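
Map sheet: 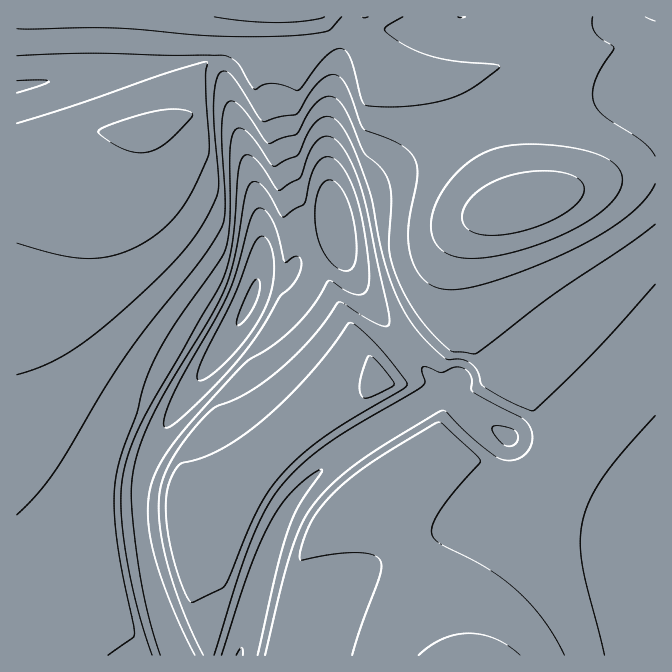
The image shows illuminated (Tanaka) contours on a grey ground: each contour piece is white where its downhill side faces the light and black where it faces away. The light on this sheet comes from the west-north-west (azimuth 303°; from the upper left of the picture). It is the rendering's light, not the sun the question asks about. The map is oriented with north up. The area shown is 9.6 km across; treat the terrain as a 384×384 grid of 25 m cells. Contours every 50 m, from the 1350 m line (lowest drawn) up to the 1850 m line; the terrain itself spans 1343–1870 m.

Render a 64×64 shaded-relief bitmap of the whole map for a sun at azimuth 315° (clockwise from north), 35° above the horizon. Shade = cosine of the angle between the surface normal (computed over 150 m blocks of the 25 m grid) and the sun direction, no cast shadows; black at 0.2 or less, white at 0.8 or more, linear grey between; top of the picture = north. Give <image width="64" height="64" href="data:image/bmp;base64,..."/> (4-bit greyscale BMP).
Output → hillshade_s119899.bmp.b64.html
<image width="64" height="64" href="data:image/bmp;base64,Qk12CAAAAAAAAHYAAAAoAAAAQAAAAEAAAAABAAQAAAAAAAAIAAATCwAAEwsAABAAAAAAAAAAAAAAABEREQAiIiIAMzMzAERERABVVVUAZmZmAHd3dwCIiIgAmZmZAKqqqgC7u7sAzMzMAN3d3QDu7u4A////AJmZmZmZmXZomqYlne2pmaqqqqu7u7uqqqqZmZmYiIiZmZmZmZmYZXmqpiSM7amZqqqqqqu7uqqqqpmZmZmZmZmZmZmZmZhmirqnI3vuuZmaqqqqqqqqqqqqmZmZmZmZmZmZmZmZl1aKuqgyat7JmZqqqqqqqqqqqqqZmZmZmZmZmZmZmZmGV5u7mFJZztqZmaqqqqqqqqqqqpmZmZmZmZmZmZmZmYZYq7qZYkjO6pmZmqqqqqqqqqqpmZmZmZmZmZmZmZmZdWiruplzN77rmZmZqqqqqqqqqqmZmZmZmZmZmZmZmZllabu5mYQlrfyZmZmaqqqqqqqqmZmZmZmZmZmZmZmZmGV6u7mZlSSM7amZmZmaqqqqqqmZmZmZmZmZmZmZmZmYVYrLqZmXI3vuuZmZmZmaqqqqmZmZmZmZmZmZmZmZmZdVi8upmZgyat/JmZmZmZmZmZmZmZmZmZmZmZmZmZmZl1abzKmZmVFIz+qZmZmZmZmZmZmZmZmZmZmZmZmZmZmWRpzMqZmZcje+/JmZmZmZmZmZmZmZmZmZmZmZmZmZmZZGrNypmZmEFZ3+qZmZmZmZmZmZmZmZmZmZmZmZmZmZlkas3KmZmZYTe+/amZmZmZmZmZmZmZmZmZmZmZmZmZmFNq3sqqqZmDFIz/2pmZmZmZmZmZmZmZmZmZmZmZmZmZU2reyqqqqZYSac/9qZmZmZmZmZmZmZmZmZmZmZmZmZlTWd/aqqqqqVE2rf/qmZmZmZmZmZmZmZmZmZmZmZmZmWJIz/uqqqqqhBNpzv7JmZmZmZmaqpmZmZmZmZmZmZmZcye+/aqqqqqoMTac7/2pmZmZmavduZmZmZmZmZmZiImEFZ3/uqqqqqqDEli9/+ypmZmZms7amZmZmZmZmZiIiIYSe+/ru7u6qqhBJHnO/+uZmZmZvNuZmZmZmZmZiIiIhzFJ3/27u7u6qpUhNYrO/9qZmZmaupmZmZmZmZmIiIiIUSau/8u7u7uqqXMSRpve/JmZiHiamZmZmZmZmYiIiIhzA3z/67u7u7uqqFISV5zdqZiHd4mZmZmZmZmZiIiIiIYQSd/9u8zLu7qqlzETWKypiHd4iZmZmZmZmZmIiIiHd0AVrv/bzMzLu6qphjJFeauoeIiZmZmZmZmZmZiIiHd3cgJ77/zMzMy7uqqphmd2isqYiIiImZmZmZmZmIiId3d2EDjP/szMzMu7qqmIiYZXmpiIiIiImZmZmZmYiIh3d3dABJ3/3MzMzMu6qYmZl0R5mIiIiIiImZmZmZmIiHd3dmMBWu/8zMzMzLqZmZmYdniIiIiIiIiJmZmZmYiId3dmZRAnv/7MzMzMupmZmZmYiIiIiIiIiIiZmZmZiIiHd2ZmQAON/8zM3cy6mqqpmZmIiIiIiIiIiImZmZmYiId3ZmZSAFrv3Mzd3LqqqqmZmIiIiIiIiIiIiJmZmZmIh3dmZVQAJ8/szM3curu6qpmYiIiIiIiIiIiIiZmZmYiId3ZlVSAFrvy8zcu7u7uqmYiIiIiIiIiIiIiJmZmZmIh3dmVVQAOM7LvMy7zMu6mZiIiIiIiIiIiIiImZmZmYiId2ZlVBAWvcq8y7vMy7qZmIh3d3d3iIiIiIiZmZmZmIiHdmVVIAWdyqu6rMzLuqmYh3d3d3d3d4iIiJmZmZmZiId3ZlUgBIzKqqq83cy6qZiHd2ZmZmd3d4iImZmZmZmIiHdmVTAEi7mZmbzdzLuqmId3ZmZmZmZ3d4iZmZmZmZiId3ZlMAR6qZiJvN3cy7qpmHd2ZmVWZmZ3d5mZmZmZmYiHdmUwBHqoh3m83dzLu6qZiHdmZlVWZmZ3mZmZmZmZiIh3ZjAUeph2aKzd3MzLu6qZiHdmZmVmZmeZmZmZmZmYiHdmMSWJl2ZorMzMzMzLu6qZiHd2ZmZmZpmZmZmZmZiIh3YxJYmHZWirzMvMzMzLu6qpmId3ZmZnmZmZmZmZmYiHdjE2iYZUaKvMu7vMzMzLu7qpmYh3d3eZmZmZmZmZiId1MkeZhlRYq7uqu7u8zMzLu7qqmYiId5mZmZmZmZmIh3UiV5l2RFibuqqqu7u7vMy7u7qqmZiImZmZmZmZmZiIdCNomHZDWJu6maqqq7u7u7u7u6qqmZmZmZmZmZmZmIh0JGiYdkNYm6mZmaqqqru7u7u7uqqpmaqqqpmZmZmYiGQleZhmQ1ibqYmZmZqqqqqqqqqqqqqZu7u7qqqpmZiIYzWJl2YzWJupiImZmZmqqqqqqqqqqpm7u7u7u7uqqZhTRomHZjNYq6iIiJmZmZmZmaqqqqqpmbu7u7u7u7u6qWNHmZd2M1erqIiIiJmZmZmZmZmZmZmZu7u7u7u7u7uqZFeZmIdDV5u4iIiIiZmZmZmZmZmZmZm7u7u7u7u7u7p0aJqZmFNXm7mIiIiImZmZmZmZmZmZmYmZqru7u7u7uoVpqpmZdEebupmZmZmZmZmZmZmZmZmZd3iIiZmqq7u6lWiqmZmFRpu6qqqqqpmZmZmIiIiJmZl3d3d3eIiJmZmXaJmZmZdWmrqqqqqqqqqqmZmYiIiJmXd3d3d3d3d3d3d3iIiZmXaKqqqqqqqqqqqqqZmZmZmZd3d3d3d3d3d3d2ZmZnd4domZmqqqqqqqqqqpmZmZmqmIiId3d3d3d3d3dmZmVVZmeIiImaqqqqqqqZmZmZmqqpmYiIh3eIiId3d3ZmZlVUVodmeImaqqqqqpmZmZmZqq"/>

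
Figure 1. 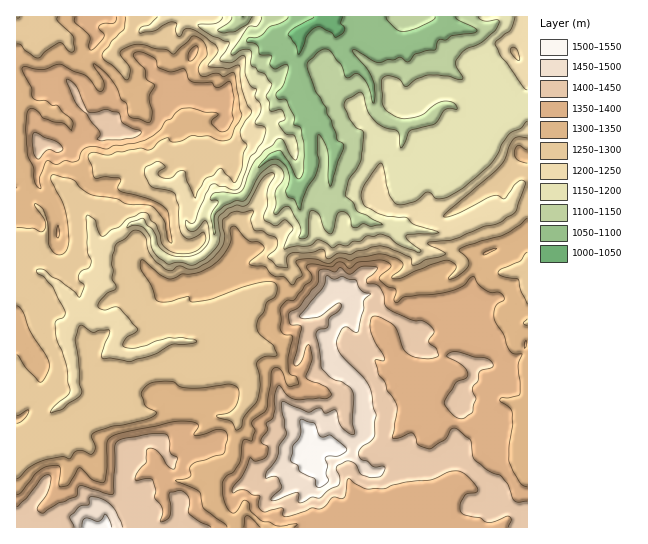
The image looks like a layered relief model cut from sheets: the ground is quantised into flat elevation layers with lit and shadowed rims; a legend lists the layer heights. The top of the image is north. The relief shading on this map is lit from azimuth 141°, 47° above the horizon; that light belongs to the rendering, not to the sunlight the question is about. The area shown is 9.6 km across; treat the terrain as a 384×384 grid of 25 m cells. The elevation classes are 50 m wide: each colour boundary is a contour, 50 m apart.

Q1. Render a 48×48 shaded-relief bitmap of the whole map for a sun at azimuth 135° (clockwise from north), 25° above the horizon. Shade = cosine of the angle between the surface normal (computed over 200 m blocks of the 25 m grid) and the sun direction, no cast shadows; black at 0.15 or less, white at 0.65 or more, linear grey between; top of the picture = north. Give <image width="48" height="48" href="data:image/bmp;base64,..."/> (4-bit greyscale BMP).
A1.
<image width="48" height="48" href="data:image/bmp;base64,Qk32BAAAAAAAAHYAAAAoAAAAMAAAADAAAAABAAQAAAAAAIAEAAATCwAAEwsAABAAAAAAAAAAAAAAABEREQAiIiIAMzMzAERERABVVVUAZmZmAHd3dwCIiIgAmZmZAKqqqgC7u7sAzMzMAN3d3QDu7u4A////AIh3ZDaKmahndnmmrKzbqqmHeImYeamadnl1VEZ5iJl4mHine7rdy7qXd3iYd4mahiemMzRYiJh4qneqd7qt7cu6l3eId2ialgKbU0RHh5hmiXR6mHma39u7y6mZh3Z6qBBLhFQ2mIqZmXMleYeZrdurzLu7qHd4mUEFhWY1mpmsy6YTRHeJrMqImqqauph4mXUyVWY1iamazMtDQzWJrNyXZ4h3iqiKmYd2VmUkeJmYibx0VTNZiau7hnd2aJmKqZiId3UgJFaJdWqTRVRHiHesuHiGZ4iKusqHd3ZSERJHh1eEM1VWiIabyoiIeZh5uay3d3d2ZVVWeZmEIjVVZ4aKupiIicp4qnm6hneId4h3iJq3MSRDRWV6mZmHeLuYqoiqp3eIh3d3d3ipUUVWVnaKmIiHZ5qqqoirqHd4d3d3dmaIY1dniZiJmYiId4qqu3mrqHd3ZmZ4h3eIZEh1eZmZmZiIh4qqvHmrqHh2ZVZniIiIZTSFSJiZmZmZiHiZrIiamHmXiHZmeHeId1JXWJmZmIqYh3Zoiaiah3ioeamIeIh4iIVGWKqph4mph4iIdqmapmeIZ4qqmYiId3h3V6u6l3iZiImqlpmquGiIeIiamZmIdkR6l3vbl2eIiHipqomaq3eZiJmZmZmIdTIUunjMp1eImYiqmYiZmqVoh3mqmaqph0IASpibqGVmZ5iJmZiJmbdHd3d5mJu7qGQgBYiYiHdlQ2h3ipmJmrlGiIYzNWmqqXVBAEOLyVR5g0iYiomZqrpVeIZEIAaZmGQiEAAGq4IUh1i7vHiau7pUeZmqxQB6vIMRIAAANXZDRlabzIh5u7tySpiav0BHi9ghNSIRNVVVRENGm6l3q6vJJZaJSYFYZoyFVWUzVmd3UzMyNqmHq6me13erllBZl1mXdnd3iXeJqWVEIqmImqmJ3Ziry2AEu2Z2hliJqpd2erl2Q7mYmqqYipiavrUgXbZlh2Z5mHZ1NJypdKmZmZmqh3eJnuzWG+pkh2VXmXZ3Uia6l4mqqZd4mYiIjNv/Ju21d1RGmYd4dSFZqnm8uql3ipiZibrPoIvIZ1VFmYiIh1MUm1i9zMzLqrqZmJm/+Vm6d1VViYiIiHYxWDWbq83v7dyqqpms/6m6eGVWiXiIiHdREyRoh3rN7u27u7zKvciqeHdmaHeIiIdjAUVniHZ5mK3Jmpz9msqJZ3iHaIZ3iImGMlaIiHZohmnLmZnv2ZuYd3iYiKqXeIiZdWeIeIZol2i7qqvcy4iXdneXeJq6iHiJmGeYeJdoh0aZiHrcvLiHd3eXV3eamIiIiGeZd5iIh2VoZEW7m9x2eHZ3R3Z3iHiIiFVXdnh4d3dXpjKMh5yFaYZmRmVmZ3iIh4VDVniId3dlvZQrqHh0aJh2VmVmZniHh3dmZnumRWdjfdxmqIh0V3iHZmZmVFZ2eHh3d2rbY0ZyN4nKuoh1ZmaIiIdmZUM0aGd4iInNuWV2SKh63cuXZ2Z4ibuXd3YyV1Z3eKq9y7VXSd6Gve3Jd3d4iL3Jh4mDRg=="/>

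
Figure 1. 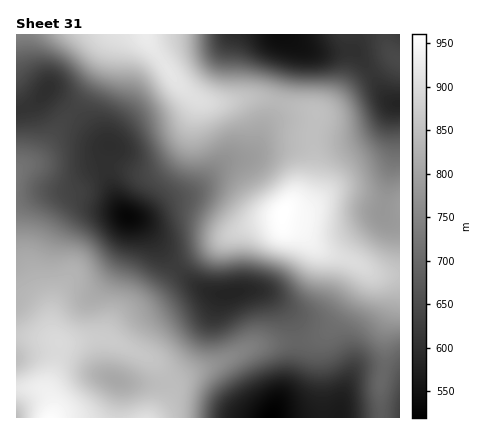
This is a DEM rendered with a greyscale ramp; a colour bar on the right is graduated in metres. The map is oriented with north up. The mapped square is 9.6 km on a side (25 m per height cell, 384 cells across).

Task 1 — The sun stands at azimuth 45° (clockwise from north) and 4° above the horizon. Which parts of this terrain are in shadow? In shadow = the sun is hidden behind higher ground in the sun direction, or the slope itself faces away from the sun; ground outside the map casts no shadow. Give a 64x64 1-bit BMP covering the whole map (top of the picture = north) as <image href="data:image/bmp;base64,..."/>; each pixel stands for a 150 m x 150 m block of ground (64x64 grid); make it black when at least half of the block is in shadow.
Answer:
<image width="64" height="64" href="data:image/bmp;base64,Qk0+AgAAAAAAAD4AAAAoAAAAQAAAAEAAAAABAAEAAAAAAAACAAATCwAAEwsAAAIAAAAAAAAA////AAAAAADgAAAAA/4P8OAAAAAH///w4AAAAAf///DgAAAAB///8AAAAAAH///wAAAAAAf///AAAPAAB///8AAB+AAD///wAAH4AAH///AAAfAAAD//+AAAgAAAD//4gAAAAAAP//gAAAAAAB//+AAAAAf8P//8AAAAD/////8AAAAf/////wAAAB//////AAAAP/////8AAAA//////gAAAH/////8AAAA//////gAAAD/////8AAAAP/////gAAAB/////8AAAAH/////gAAAAf////wAAAAB////4AAAAAH///+AAAAAAf///wAAAAAD///4AAAAAP//w+AAAAAD//+BwAAAAAf//4DAAAAAD///AAAAAAAf//wAAAAAAD///gAAAAAAf///gAAAAAD////AAAAAAf///8AAAAAB////wAAAAAH////AAAAAAf///4AAAAAB////AAAAAAP///4AAAAAA////AAAAAAP///4AAAAAP////gAAAAA////+AAAAAD////4AAAAAP////gAAAAA////+AAAAAD////4AAAAAP////AAAAAA////8AAAAAD////gAAAAAP///8AAAAAB////gAAAAAP///+AAAAAAP///wAAAAAA///+AAAAAAD///wAAAAAAP/+OAAAADgAf/gAAAAAOAA/8AAAAAA4AA=="/>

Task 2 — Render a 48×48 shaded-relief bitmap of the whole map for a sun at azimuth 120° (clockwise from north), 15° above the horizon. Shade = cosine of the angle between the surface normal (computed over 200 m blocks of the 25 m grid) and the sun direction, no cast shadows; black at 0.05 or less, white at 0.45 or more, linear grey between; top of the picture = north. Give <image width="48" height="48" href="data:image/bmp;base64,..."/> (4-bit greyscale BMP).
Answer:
<image width="48" height="48" href="data:image/bmp;base64,Qk32BAAAAAAAAHYAAAAoAAAAMAAAADAAAAABAAQAAAAAAIAEAAATCwAAEwsAABAAAAAAAAAAAAAAABEREQAiIiIAMzMzAERERABVVVUAZmZmAHd3dwCIiIgAmZmZAKqqqgC7u7sAzMzMAN3d3QDu7u4A////AENFeJmZiHZVaJq9//7KqqmGZniIhkNHvGVWeJmZmHZVZ4mt///buqmHZniIhkNIvHdneImZiHZVZ4is///ty7qXZ3iZhkNIvHd3iJmZiHZmZ3ib7//+3Muod4mal0NIvFZniaqpmId2d4iazv//7ty6iImrqFNHrERWeau6qYh3iIiZrN7v/u3LmJq7uWNHq0RWeKu7qZiIiZmZmavN7u3bqZqryoVXmlVmeJq6qZiIiZmYh3eKvMzLqZmru5ZnmnZ3eJqqmZiIiJmZdlVXiqu6mYmaupd4q3d3eImZiIiIiJmphkM0Z4mZiIiJqpd4q2Z3eIiIiIiIiJqql1MiRXiIh3eImYd4mmZneIh3eImYiZq7qGQyNGd3d3d4iId4mlVWeIh2Z4mZmqu7qXVDNFVmZmd3iIh4iWZWeJh2ZniZqqu7qYdUREVVZnd3eIiImXZmeJmHdniJmqq6qYd2VVVEVniId4mZmXdmeJmYh3d4maqqqZiHdmVUVniYh4maqnd3eImZiHd4iZmqqaqpmIdkRompiIiaqnd3d4mamHd4iImZmrzLuph2VoqqmIiaqXd3d3iaqYd4iHiIib3ty6qXd4qqmImZmXd3dniauod3h3dmZ5zu27qpiImqmIiYiHd3dmeauodnd2ZUNHrdy6qqmZmqmIiId3d3dmeKqodmZmVCEUeruYiZmZmqmIiId2d3d3eJqodlVVVCACV5mHeJmZqqqZmId2Z3iIiJqpdlVVVCAANWdmZ4mZq7uqmYd3d3iIiaqph2VURDEAE0VVZ4mZq7u7qYd3d4iJmqu6mHZVVUIAEjNEVomZm8zLqYd5iIiJmry6mHdmZVMREiIjRXiYms3cuod6qZmYmbu6mIh3dmUyIiIiI1eIibzcupd6qqqZiaupiIiHd3ZTMzMyEjV4iJvMupdqu7qpmZmYd3d3eIh1RFVDISRnd4m7updqqru6mZmHdmZneJmHZWZUMiRWd4mquph4mqu6qYiHZmVWeJqod2dlRERmd4iaqqh3iJqqqZiHZlRFZ5q6mHd2VVVneImaqph3eImqqZiHdlQ0V5q7qYiHZmZ3iZmqqph2d4iZqpmIdlMzV5q7upiIdmd3iaqruodmZ3iJmpmIdkMzRoq7upmYdmd4iau8yoZWZmeJmZmYdlMzRoq7u6mYd3d3iavN25ZWZmZ4mZmIdlQzRomru7qph3d3iavN3Kdod2ZniJmIh2Q0Vniau7qpmHd3iJvN3Kh5mHZmeIiIiGVEV4iJmZqZmHZmZ4rN3KmaqYZmZ4iZmHVFaIiId3eId2VERXm8y6mbupdlVoiZqXVFeJmHZVVWZVQyI0ebupmbu6hlVniaqXVWiaqXVEREREMhEjV5mYiLu7l1VXiaqYZniruoVEREVUQzIjRoiHeKu6l2VniaqYd4ms3JZVVmZmZVREVnd3d6qpl2ZniZmYiJq97rhmeId3d2ZVZ3dmd6qYd3Z3iIiIiaq+/9qHiZiHd3ZmeIdmd5mHd3d3eIh4mqq+/+uIiZmHd3ZmeIdneA=="/>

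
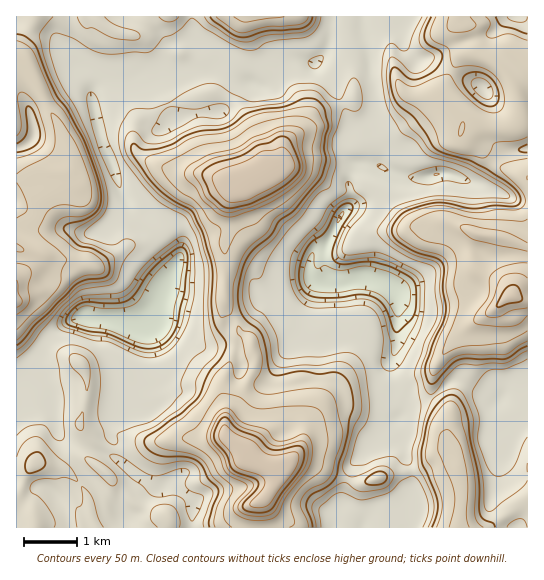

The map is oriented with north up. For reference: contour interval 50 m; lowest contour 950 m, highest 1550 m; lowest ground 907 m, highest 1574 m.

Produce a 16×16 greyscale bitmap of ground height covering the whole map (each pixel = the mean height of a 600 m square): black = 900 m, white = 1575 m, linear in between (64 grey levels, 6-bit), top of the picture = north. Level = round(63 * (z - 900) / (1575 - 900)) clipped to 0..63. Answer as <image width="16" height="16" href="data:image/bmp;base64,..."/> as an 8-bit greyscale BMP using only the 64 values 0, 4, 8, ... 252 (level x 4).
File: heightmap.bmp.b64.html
<image width="16" height="16" href="data:image/bmp;base64,Qk02BQAAAAAAADYEAAAoAAAAEAAAABAAAAABAAgAAAAAAAABAAATCwAAEwsAAAABAAAAAAAAAAAAAAEBAQACAgIAAwMDAAQEBAAFBQUABgYGAAcHBwAICAgACQkJAAoKCgALCwsADAwMAA0NDQAODg4ADw8PABAQEAAREREAEhISABMTEwAUFBQAFRUVABYWFgAXFxcAGBgYABkZGQAaGhoAGxsbABwcHAAdHR0AHh4eAB8fHwAgICAAISEhACIiIgAjIyMAJCQkACUlJQAmJiYAJycnACgoKAApKSkAKioqACsrKwAsLCwALS0tAC4uLgAvLy8AMDAwADExMQAyMjIAMzMzADQ0NAA1NTUANjY2ADc3NwA4ODgAOTk5ADo6OgA7OzsAPDw8AD09PQA+Pj4APz8/AEBAQABBQUEAQkJCAENDQwBEREQARUVFAEZGRgBHR0cASEhIAElJSQBKSkoAS0tLAExMTABNTU0ATk5OAE9PTwBQUFAAUVFRAFJSUgBTU1MAVFRUAFVVVQBWVlYAV1dXAFhYWABZWVkAWlpaAFtbWwBcXFwAXV1dAF5eXgBfX18AYGBgAGFhYQBiYmIAY2NjAGRkZABlZWUAZmZmAGdnZwBoaGgAaWlpAGpqagBra2sAbGxsAG1tbQBubm4Ab29vAHBwcABxcXEAcnJyAHNzcwB0dHQAdXV1AHZ2dgB3d3cAeHh4AHl5eQB6enoAe3t7AHx8fAB9fX0Afn5+AH9/fwCAgIAAgYGBAIKCggCDg4MAhISEAIWFhQCGhoYAh4eHAIiIiACJiYkAioqKAIuLiwCMjIwAjY2NAI6OjgCPj48AkJCQAJGRkQCSkpIAk5OTAJSUlACVlZUAlpaWAJeXlwCYmJgAmZmZAJqamgCbm5sAnJycAJ2dnQCenp4An5+fAKCgoAChoaEAoqKiAKOjowCkpKQApaWlAKampgCnp6cAqKioAKmpqQCqqqoAq6urAKysrACtra0Arq6uAK+vrwCwsLAAsbGxALKysgCzs7MAtLS0ALW1tQC2trYAt7e3ALi4uAC5ubkAurq6ALu7uwC8vLwAvb29AL6+vgC/v78AwMDAAMHBwQDCwsIAw8PDAMTExADFxcUAxsbGAMfHxwDIyMgAycnJAMrKygDLy8sAzMzMAM3NzQDOzs4Az8/PANDQ0ADR0dEA0tLSANPT0wDU1NQA1dXVANbW1gDX19cA2NjYANnZ2QDa2toA29vbANzc3ADd3d0A3t7eAN/f3wDg4OAA4eHhAOLi4gDj4+MA5OTkAOXl5QDm5uYA5+fnAOjo6ADp6ekA6urqAOvr6wDs7OwA7e3tAO7u7gDv7+8A8PDwAPHx8QDy8vIA8/PzAPT09AD19fUA9vb2APf39wD4+PgA+fn5APr6+gD7+/sA/Pz8AP39/QD+/v4A////AHhscGRwZKDUsGhYWFicjHR4cHBkXGSo6OCYcHRkpIBkeGhoZIyc4OzYsGxYcKhsXFhgZFhomMiwrKh8VGCcZFRYYGRUWGygmJCQeFRkeFxUYGBYQDxcgJBgYFxIWJyUiJhEEAgITIx0WFRUODiQvMC4kGA8CDyUYEgYGAwwjLTYtKSIXDhAoHhMGDhAcJy0vKiQaFhYcLCocDw8aKCssKyorIxUfLTw7LxsSFRYYFyAnKxwaJi42PDskFRQVGyIlIicVGRgdISswJRYWHikpKCcdFBYWGBgYHBwXGiYoICcmFhYWFhYVFhUUFhkbJCYpHxkbGxkXHiIfFxUWGignIw="/>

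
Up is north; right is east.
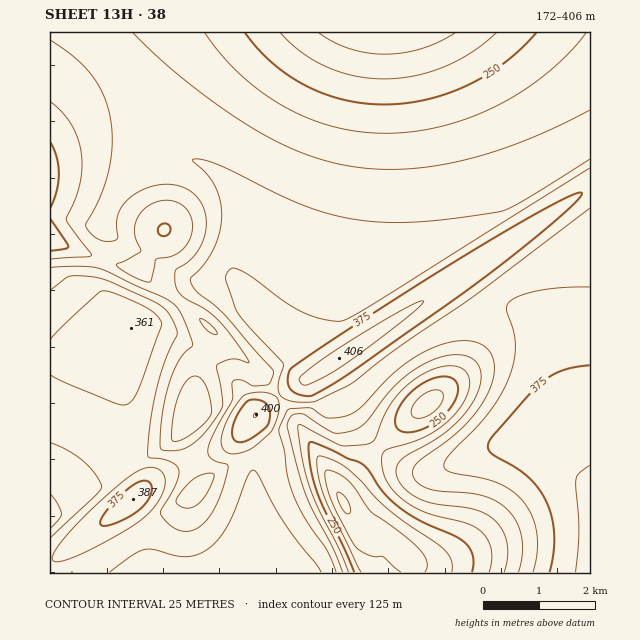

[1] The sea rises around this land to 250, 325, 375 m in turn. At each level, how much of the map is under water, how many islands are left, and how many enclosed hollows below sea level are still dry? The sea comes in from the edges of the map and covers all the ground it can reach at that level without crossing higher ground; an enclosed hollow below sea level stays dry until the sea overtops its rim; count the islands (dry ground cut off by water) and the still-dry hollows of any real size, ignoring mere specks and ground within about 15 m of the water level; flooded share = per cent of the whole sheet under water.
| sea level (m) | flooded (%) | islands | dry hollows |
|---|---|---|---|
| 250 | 9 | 0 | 1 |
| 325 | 54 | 0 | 0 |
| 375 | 92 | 2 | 0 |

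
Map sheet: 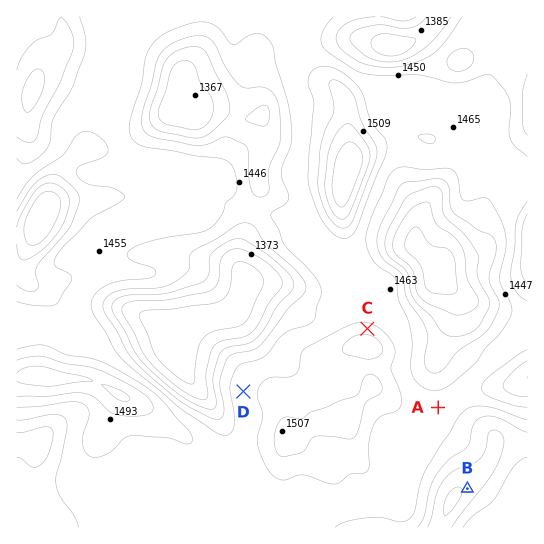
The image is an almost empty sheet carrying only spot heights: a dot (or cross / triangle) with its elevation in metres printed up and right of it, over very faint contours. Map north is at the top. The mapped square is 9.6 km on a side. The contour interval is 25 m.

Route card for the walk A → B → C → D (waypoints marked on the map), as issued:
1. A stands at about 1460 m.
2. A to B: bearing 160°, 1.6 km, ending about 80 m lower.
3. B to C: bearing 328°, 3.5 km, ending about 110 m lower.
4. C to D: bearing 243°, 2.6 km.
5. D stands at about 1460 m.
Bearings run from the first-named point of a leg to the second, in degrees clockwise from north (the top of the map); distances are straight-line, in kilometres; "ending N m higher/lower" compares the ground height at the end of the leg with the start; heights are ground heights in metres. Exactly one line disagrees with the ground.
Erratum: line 3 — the sense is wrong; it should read higher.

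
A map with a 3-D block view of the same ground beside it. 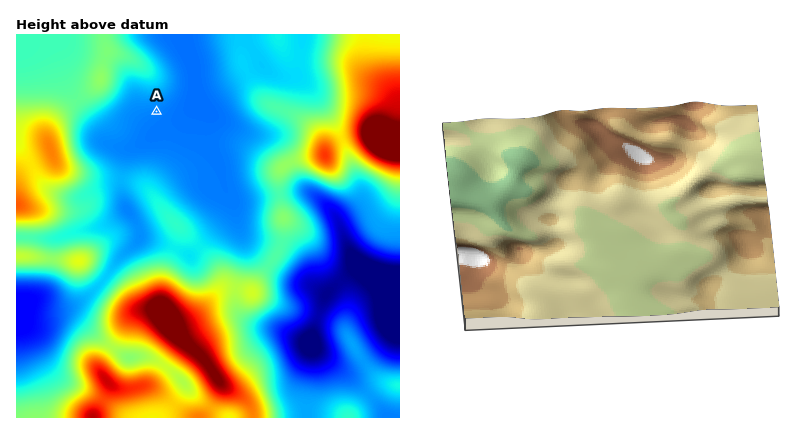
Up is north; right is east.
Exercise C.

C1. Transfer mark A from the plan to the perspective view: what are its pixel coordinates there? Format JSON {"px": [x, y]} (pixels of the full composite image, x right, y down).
{"px": [660, 274]}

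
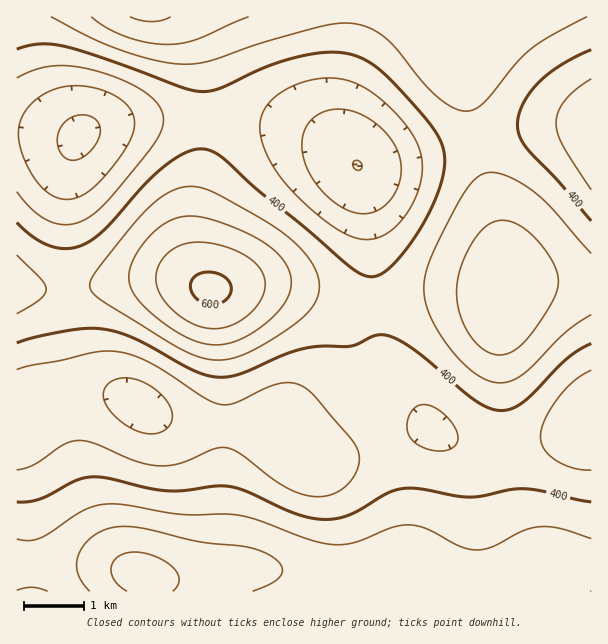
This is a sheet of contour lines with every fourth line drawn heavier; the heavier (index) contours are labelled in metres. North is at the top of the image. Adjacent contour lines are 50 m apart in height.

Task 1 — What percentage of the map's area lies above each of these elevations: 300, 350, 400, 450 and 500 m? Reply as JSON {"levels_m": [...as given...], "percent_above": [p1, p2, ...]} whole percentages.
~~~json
{"levels_m": [300, 350, 400, 450, 500], "percent_above": [94, 78, 55, 33, 12]}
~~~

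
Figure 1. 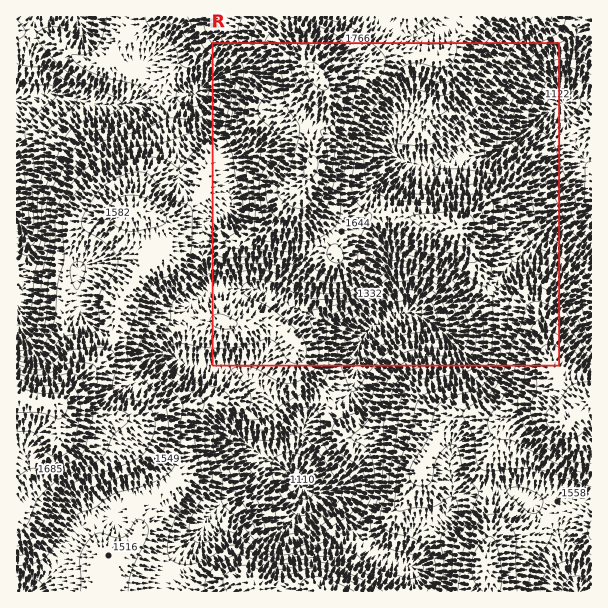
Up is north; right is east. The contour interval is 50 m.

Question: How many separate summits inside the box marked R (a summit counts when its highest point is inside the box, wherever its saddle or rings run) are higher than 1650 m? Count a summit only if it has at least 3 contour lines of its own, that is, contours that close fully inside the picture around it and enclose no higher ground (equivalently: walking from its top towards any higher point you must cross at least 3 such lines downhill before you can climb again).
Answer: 1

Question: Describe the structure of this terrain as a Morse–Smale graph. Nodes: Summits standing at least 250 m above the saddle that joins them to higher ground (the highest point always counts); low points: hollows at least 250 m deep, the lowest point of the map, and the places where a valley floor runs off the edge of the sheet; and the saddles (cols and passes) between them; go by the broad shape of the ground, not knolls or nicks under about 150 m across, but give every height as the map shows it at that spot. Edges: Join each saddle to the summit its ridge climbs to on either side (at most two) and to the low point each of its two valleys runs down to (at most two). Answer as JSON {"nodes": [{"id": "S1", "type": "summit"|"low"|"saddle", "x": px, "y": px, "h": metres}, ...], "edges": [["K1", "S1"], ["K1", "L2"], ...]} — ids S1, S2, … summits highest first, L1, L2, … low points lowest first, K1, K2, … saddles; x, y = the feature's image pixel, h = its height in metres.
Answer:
{"nodes": [
{"id": "S1", "type": "summit", "x": 318, "y": 75, "h": 1914},
{"id": "S2", "type": "summit", "x": 591, "y": 402, "h": 1836},
{"id": "S3", "type": "summit", "x": 17, "y": 398, "h": 1823},
{"id": "L1", "type": "low", "x": 17, "y": 212, "h": 1069},
{"id": "L2", "type": "low", "x": 297, "y": 483, "h": 1074},
{"id": "L3", "type": "low", "x": 563, "y": 104, "h": 1075},
{"id": "K1", "type": "saddle", "x": 489, "y": 491, "h": 1556},
{"id": "K2", "type": "saddle", "x": 201, "y": 240, "h": 1538},
{"id": "K3", "type": "saddle", "x": 491, "y": 288, "h": 1497}],
"edges": [["K1", "S2"], ["K1", "L3"], ["K1", "L2"], ["K2", "S1"], ["K2", "S3"], ["K2", "L2"], ["K2", "L1"], ["K3", "S1"], ["K3", "S2"], ["K3", "L3"], ["K3", "L2"]]}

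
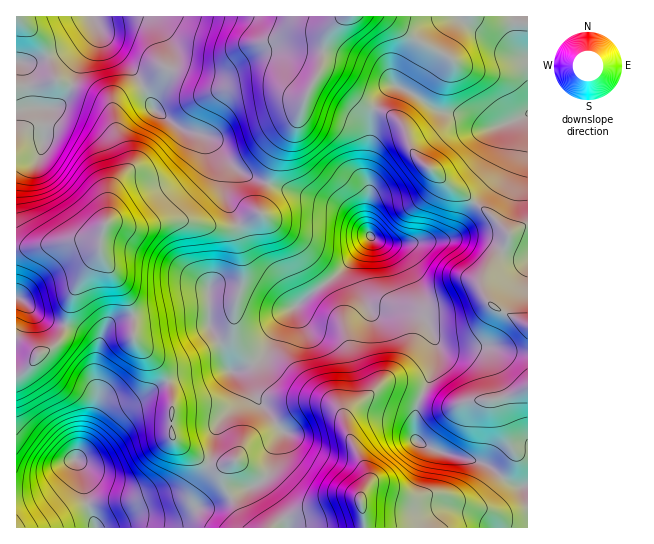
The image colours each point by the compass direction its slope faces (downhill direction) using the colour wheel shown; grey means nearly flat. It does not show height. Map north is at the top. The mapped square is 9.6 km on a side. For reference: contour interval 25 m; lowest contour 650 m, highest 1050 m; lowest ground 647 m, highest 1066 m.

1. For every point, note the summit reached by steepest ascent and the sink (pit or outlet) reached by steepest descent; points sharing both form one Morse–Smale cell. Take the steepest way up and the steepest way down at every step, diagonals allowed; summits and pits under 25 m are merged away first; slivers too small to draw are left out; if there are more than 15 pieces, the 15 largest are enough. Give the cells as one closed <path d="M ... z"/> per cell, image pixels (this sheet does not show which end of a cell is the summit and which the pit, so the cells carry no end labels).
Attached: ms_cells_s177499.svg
<path d="M271 184l-2 0-4 5-5 24-25 14-16 1-40-8-41 8-21-5-10 0-3 3-4 15 1 13 28 47 6 21-2 15 24 26 11 18 4 13-1 31 2 13 33 25 19 1 7-2-9 12 1 11 6 11 28-12 7-6 6-9 5-27 7-11-27-33-8-20-7-6-8-1 22-8 9-9 21-40 49-37 37-40-11-14-18-15z"/><path d="M371 237l-37 40-49 37-21 40-9 9-22 8 8 1 7 6 8 20 27 33-7 11-5 27-6 9-7 6-27 13 10 21 10 10 276 0 1-42-14-1-12-8-9 12-16 14-15 0-17-8-38 2-32-9-12 5 5-10 0-8-21-45-2-12 3-7 29-23 8-4 16 3 20 9 12-26 4-17-1-11-9-20-8-7-32-14-11-10-5-14z"/><path d="M101 251l-18 24-11 20-7 32-6 15-17 10-16 19-10 6 1 151 93 0 28-11 35 2 22-11 19-3 17-8-7-12-1-11 9-12-7 2-19-1-33-25-2-13 1-31-4-13-11-18-22-24 0-17-6-21-12-23-12-16z"/><path d="M94 20l-3 11-21 17-33 13-21 1 0 185 22 0 36-7 25 0 5-14 3-3 10 0 21 5 41-8 40 8 11 0 9-3 19-10 10-32-30-12-31-34-28-9-24-17-19-37-25-27z"/><path d="M343 16l-251 1 19 30 25 27 19 37 24 17 28 9 35 36 25 10 9-26 21-36 10-27 13-24 7-35z"/><path d="M459 16l-114 0-16 14-2 5-6 31-4 8 9 1 12 6 19 18 16 9 8-13 9-8 5-2 15 7 31 20 26 4 20 12 11-1 29-12 1-56-13-4-24-18-26-14z"/><path d="M373 237l-2 40 5 14 11 10 32 14 8 7 9 20 5 5 49 0 17 5 21 1-1-97-8 1-9-2-19-12-12-4-25 0-13 2-50 3-12-3z"/><path d="M321 73l-5 4-7 12-10 29-23 39-8 26 69 22 17 12 13 15 0-26 2-17-4-12 0-10 4-16 2-33 2-9-16-10-19-18z"/><path d="M389 384l-8 1-26 19-7 7-3 7 3 16 20 41 0 8-4 8 11-3 32 9 38-2 17 8 15 0 5-3 19-23-19-14-39-10-26-12-2-4 0-20 6-20-10-6z"/><path d="M375 108l-2 1-2 9 0 21-6 28 0 10 4 12-2 17 0 21 2 8 10 6 12 3 46-3 14-4 12-14 12-21-26-17-24-20-14-16-4-16-6-10-8-7z"/><path d="M395 85l-5 2-10 10-5 10 18 9 8 7 6 10 4 16 14 16 24 20 26 18 20-22 9-16 4-12 0-30-21 5-20-12-26-4-31-20z"/><path d="M437 343l0 10-2 13-14 29 24 10 12 0 9-4 29-2 12 38 8 17-3 9-9 15 15 9 9-2 1-131-21-2-17-5-45 1z"/><path d="M99 240l-25 0-58 9 1 127 9-5 16-19 13-7 6-7 11-43 11-20 16-21z"/><path d="M422 396l-3 5-4 16 0 20 2 4 26 12 39 10 20 14 2-2 8-12 3-9-8-17-12-38-29 2-9 4-12 0z"/><path d="M527 115l-19 8 0 30-4 12-9 16-19 21 33 31 19-8z"/>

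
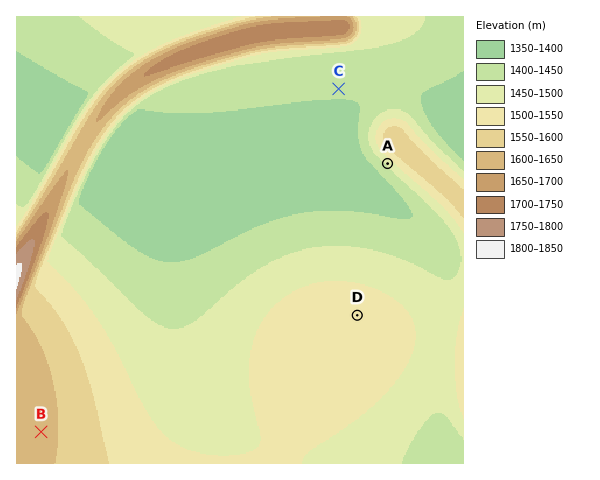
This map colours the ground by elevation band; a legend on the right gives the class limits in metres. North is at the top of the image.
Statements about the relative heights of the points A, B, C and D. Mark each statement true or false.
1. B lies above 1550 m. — true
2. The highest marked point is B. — true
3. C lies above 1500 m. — false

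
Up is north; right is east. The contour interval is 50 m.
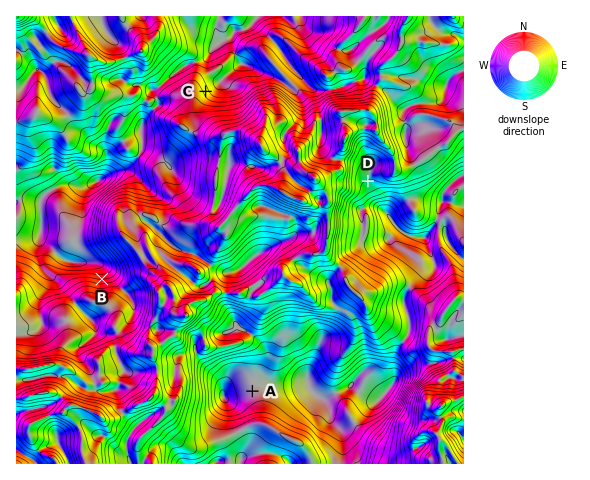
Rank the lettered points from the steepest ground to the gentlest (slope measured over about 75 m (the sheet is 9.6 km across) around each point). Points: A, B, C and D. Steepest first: B C D A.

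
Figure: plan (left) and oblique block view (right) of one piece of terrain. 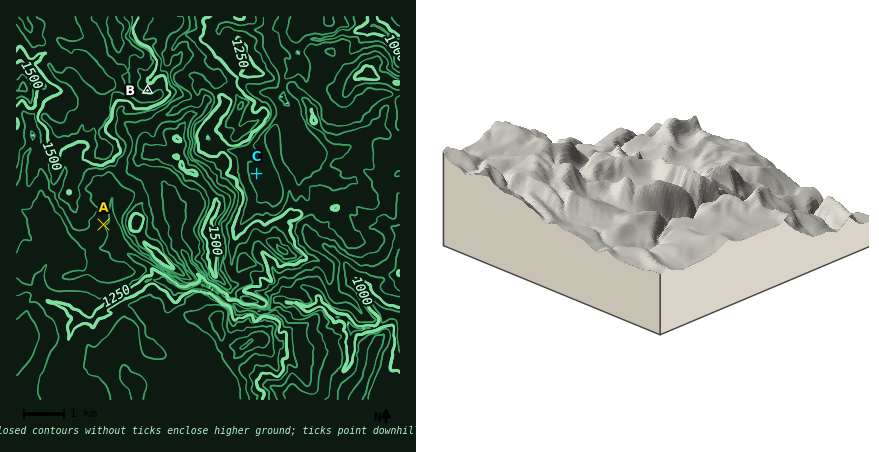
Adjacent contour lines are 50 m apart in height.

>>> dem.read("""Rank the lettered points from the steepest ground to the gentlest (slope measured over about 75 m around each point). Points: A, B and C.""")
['B', 'A', 'C']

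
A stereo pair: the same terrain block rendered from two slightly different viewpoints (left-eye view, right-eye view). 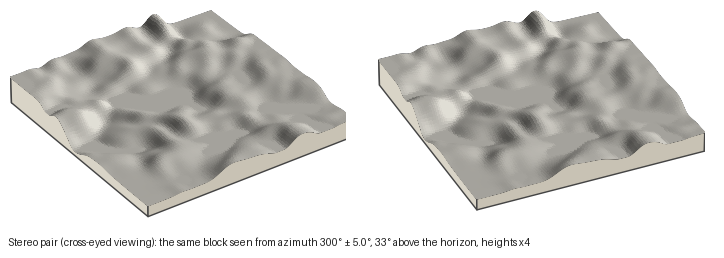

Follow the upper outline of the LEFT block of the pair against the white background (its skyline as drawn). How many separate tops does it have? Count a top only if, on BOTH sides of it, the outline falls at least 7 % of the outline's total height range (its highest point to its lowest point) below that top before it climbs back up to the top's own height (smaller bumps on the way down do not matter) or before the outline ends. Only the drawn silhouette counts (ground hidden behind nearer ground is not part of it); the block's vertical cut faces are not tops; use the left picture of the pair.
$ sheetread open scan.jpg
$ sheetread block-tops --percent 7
2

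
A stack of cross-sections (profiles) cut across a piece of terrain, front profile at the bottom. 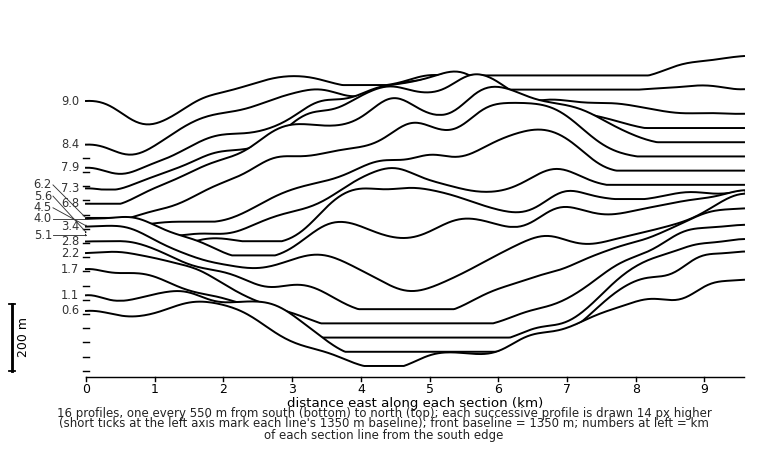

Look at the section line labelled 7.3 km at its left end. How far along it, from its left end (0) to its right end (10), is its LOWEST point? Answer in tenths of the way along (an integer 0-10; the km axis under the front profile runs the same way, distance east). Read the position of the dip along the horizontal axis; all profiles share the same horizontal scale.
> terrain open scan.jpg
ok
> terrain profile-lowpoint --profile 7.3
0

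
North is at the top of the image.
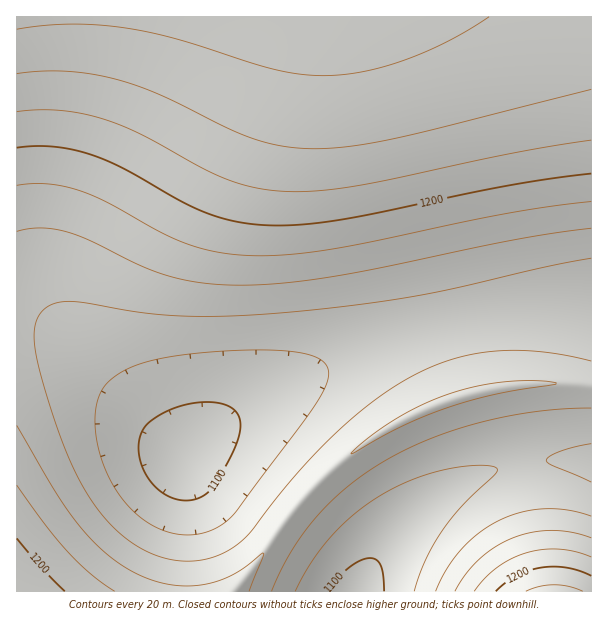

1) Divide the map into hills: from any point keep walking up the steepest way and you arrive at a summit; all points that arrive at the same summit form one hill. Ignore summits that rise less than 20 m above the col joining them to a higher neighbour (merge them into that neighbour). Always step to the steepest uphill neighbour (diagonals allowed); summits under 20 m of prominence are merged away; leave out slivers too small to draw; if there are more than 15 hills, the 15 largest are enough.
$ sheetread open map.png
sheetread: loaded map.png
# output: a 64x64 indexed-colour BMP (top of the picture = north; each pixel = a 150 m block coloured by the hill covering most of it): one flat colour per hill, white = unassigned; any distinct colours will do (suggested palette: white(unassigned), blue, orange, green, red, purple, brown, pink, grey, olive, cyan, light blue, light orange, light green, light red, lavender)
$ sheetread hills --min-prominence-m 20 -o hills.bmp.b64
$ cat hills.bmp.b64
<image width="64" height="64" href="data:image/bmp;base64,Qk12CAAAAAAAAHYAAAAoAAAAQAAAAEAAAAABAAQAAAAAAAAIAAATCwAAEwsAABAAAAAAAAAA////ALR3HwAOf/8ALKAsACgn1gC9Z5QAS1aMAMJ34wB/f38AIr28AM++FwDox64AeLv/AIrfmACWmP8A1bDFACIiIiIiIiIiIiIiIiIiIiIiIiIzMzMzMzMzMzMzMzMzIiIiIiIiIiIiIiIiIiIiIiIiIiMzMzMzMzMzMzMzMzMiIiIiIiIiIiIiIiIiIiIiIiIiIzMzMzMzMzMzMzMzMyIiIiIiIiIiIiIiIiIiIiIiIiIiMzMzMzMzMzMzMzMzIiIiIiIiIiIiIiIiIiIiIiIiIiIjMzMzMzMzMzMzMzMiIiIiIiIiIiIiIiIiIiIiIiIiIiMzMzMzMzMzMzMzMyIiIiIiIiIiIiIiIiIiIiIiIiIiIjMzMzMzMzMzMzMzIiIiIiIiIiIiIiIiIiIiIiIiIiIiIzMzMzMzMzMzMzMiIiIiIiIiIiIiIiIiIiIiIiIiIiIiMzMzMzMzMzMzMyIiIiIiIiIiIiIiIiIiIiIiIiIiIiIjMzMzMzMzMzMzIiIiIiIiIiIiIiIiIiIiIiIiIiIiIiIjMzMzMzMzMzMiIiIiIiIiIiIiIiIiIiIiIiIiIiIiIiIzMzMzMzMzMyIiIiIiIiIiIiIiIiIiIiIiIiIiIiIiIiIzMzMzMzMzIiIiIiIiIiIiIiIiIiIiIiIiIiIiIiIiIiIjMzMzMzMiIiIiIiIiIiIiIiIiIiIiIiIiIiIiIiIiIiIiIjMzMiIiIiIiIiIiIhIiIiIiIiIiIiIiIiIiIiIiIiIiIiIiIiIiIiIiIiIhESIiIiIiIiIiIiIiIiIiIiIiIiIiIiIiIiIiIiIiIhEREiIiIiIiIiIiIiIiIiIiIiIiIiIiIiIiIiIiIiIhEREREiIiIiIiIiIiIiIiIiIiIiIiIiIiIiIiIiIiIhERERERIiIiIiIiIiIiIiIiIiIiIiIiIiIiIiIiIiIhERERERERIiIiIiIiIiIiIiIiIiIiIiIiIiIiIiIiIhERERERERERIiIiIiIiIiIiIiIiIiIiIiIiIiIiIiIhERERERERERESIiIiIiIiIiIiIiIiIiIiIiIiIiIiIhERERERERERERESIiIiIiIiIiIiIiIiIiIiIiIiIiIhERERERERERERERERIiIiIiIiIiIiIiIiIiIiIiIiIhERERERERERERERERERIiIiIiIiIiIiIiIiIiIiIiIhERERERERERERERERERERIiIiIiIiIiIiIiIiIiIiIhEREREREREREREREREREREREiIiIiIiIiIiIiIiIiIhERERERERERERERERERERERERESIiIiIiIiIiIiIiIREREREREREREREREREREREREREREREiIiIiIiIiIhERERERERERERERERERERERERERERERERERIiIiIiIiERERERERERERERERERERERERERERERERERERERERERERERERERERERERERERERERERERERERERERERERERERERERERERERERERERERERERERERERERERERERERERERERERERERERERERERERERERERERERERERERERERERERERERERERERERERERERERERERERERERERERERERERERERERERERERERERERERERERERERERERERERERERERERERERERERERERERERERERERERERERERERERERERERERERERERERERERERERERERERERERERERERERERERERERERERERERERERERERERERERERERERERERERERERERERERERERERERERERERERERERERERERERERERERERERERERERERERERERERERERERERERERERERERERERERERERERERERERERERERERERERERERERERERERERERERERERERERERERERERERERERERERERERERERERERERERERERERERERERERERERERERERERERERERERERERERERERERERERERERERERERERERERERERERERERERERERERERERERERERERERERERERERERERERERERERERERERERERERERERERERERERERERERERERERERERERERERERERERERERERERERERERERERERERERERERERERERERERERERERERERERERERERERERERERERERERERERERERERERERERERERERERERERERERERERERERERERERERERERERERERERERERERERERERERERERERERERERERERERERERERERERERERERERERERERERERERERERERERERERERERERERERERERERERERERERERERERERERERERERERERERERERERERERERERERERERERERERERERERERERERERERERERERERERERERERERERERERERERERERERERERERERERERERERERERERERERERERERERERERERERERERERERERERERERERERERERERERERERERERERERERERERERERERERERERERERERERERERERERERERERERERERERERERERERERERERERERERERERERERERERERERERERERERERERERERERERERERERERERERERERERERERERERERERERERERERERERERERERERERERERERERERERERERERERERERERERERERERERERERERERERERERERERERERERERERERERERERERERERERERERERERERERERERERERERERERERERERERERERERERERERERERER"/>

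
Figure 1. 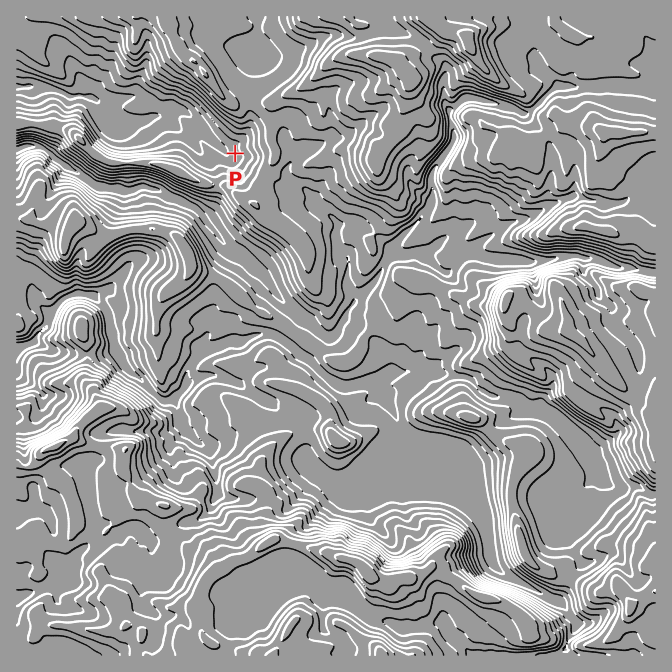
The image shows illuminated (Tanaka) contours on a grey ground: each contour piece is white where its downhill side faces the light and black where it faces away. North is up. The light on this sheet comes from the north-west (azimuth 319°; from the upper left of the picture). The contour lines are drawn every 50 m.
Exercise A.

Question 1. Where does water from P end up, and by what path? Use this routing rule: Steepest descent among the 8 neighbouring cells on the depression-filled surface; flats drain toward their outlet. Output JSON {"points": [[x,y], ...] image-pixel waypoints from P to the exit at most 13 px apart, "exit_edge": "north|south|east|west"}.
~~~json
{"points": [[235, 153], [222, 148], [209, 135], [197, 122], [184, 110], [170, 108], [157, 115], [144, 120], [130, 122], [117, 120], [104, 117], [98, 103], [87, 98], [74, 97], [60, 92], [47, 88], [34, 87], [20, 87], [17, 87]], "exit_edge": "west"}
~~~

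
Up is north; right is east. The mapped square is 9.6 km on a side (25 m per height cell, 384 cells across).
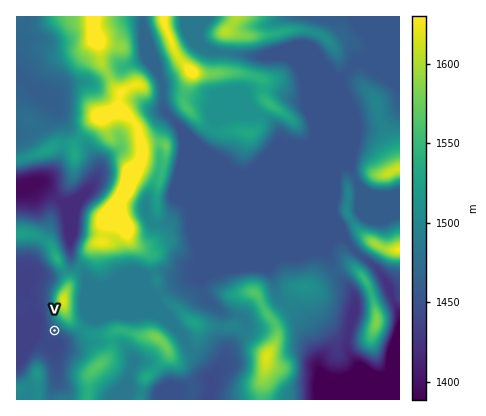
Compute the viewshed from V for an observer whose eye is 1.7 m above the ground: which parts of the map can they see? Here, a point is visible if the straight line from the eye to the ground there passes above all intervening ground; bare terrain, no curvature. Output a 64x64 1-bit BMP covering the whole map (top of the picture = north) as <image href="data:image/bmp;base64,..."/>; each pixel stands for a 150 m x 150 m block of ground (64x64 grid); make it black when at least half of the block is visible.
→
<image width="64" height="64" href="data:image/bmp;base64,Qk0+AgAAAAAAAD4AAAAoAAAAQAAAAEAAAAABAAEAAAAAAAACAAATCwAAEwsAAAIAAAAAAAAA////AAAAAAAH4AAAAAAAAAeAAAAAAAAAh4AAAAAAAACHwAAAAAAAAI/wAAAAAAAAn/gAAAAAAAC//AAAAAAAAP/+AAAAAAAA//wAAAAAAAD/4AAAAAAAAP/gAAAAAAAA/4AAAAAAAADjgAAAAAAAAOMAAAAAAAAAwwAAAAAAAACAAAAAAAAAAAAAAAAAAAAAAAAAAAAAAAAAAAAAAAAAAAAAAAAAAAAAAAAAAAAAAAAAAAAAAAAAAAAAAAAAAAAAAAAAAAAAAAAAAAAAAAAAAAAAAAAAAAAAAAAAAAAAAAAAAAAAAAAAAAAAAAAAAAAAAAAAAAAAAAAAAAAAAAAAAAAAAAAAAAAAAAAAAAAAAAAAAAAAAAAAAAAAAAAAAAAAAAAAAAAAAAAAAAAAAAAAAAAAAAAAAAAAAAAAAAAAAAAAAAAAAAAAAAAAAAAAAAAAAAAAAAAAAAAAAAAAAAAAAAAAAAAAAAAAAAAAAAAAAAAAAAAAAAAAAAAAAAAAAAAAAAAAAAAAAAAAAAAAAAAAAAAAAAAAAAAAAAAAAAAAAAAAAAAAAAAAAAAAAAAAAAAAAAAAAAAAAAAAAAAAAAAAAAAAAAAAAAAAAAAAAAAAAAAAAAAAAAAAAAAAAAAAAAAAAAAAAAAAAAAAAAAAAAAAAAAAAAAAAAAAAAAAAAAAAAAAAAAAAAAAAA=="/>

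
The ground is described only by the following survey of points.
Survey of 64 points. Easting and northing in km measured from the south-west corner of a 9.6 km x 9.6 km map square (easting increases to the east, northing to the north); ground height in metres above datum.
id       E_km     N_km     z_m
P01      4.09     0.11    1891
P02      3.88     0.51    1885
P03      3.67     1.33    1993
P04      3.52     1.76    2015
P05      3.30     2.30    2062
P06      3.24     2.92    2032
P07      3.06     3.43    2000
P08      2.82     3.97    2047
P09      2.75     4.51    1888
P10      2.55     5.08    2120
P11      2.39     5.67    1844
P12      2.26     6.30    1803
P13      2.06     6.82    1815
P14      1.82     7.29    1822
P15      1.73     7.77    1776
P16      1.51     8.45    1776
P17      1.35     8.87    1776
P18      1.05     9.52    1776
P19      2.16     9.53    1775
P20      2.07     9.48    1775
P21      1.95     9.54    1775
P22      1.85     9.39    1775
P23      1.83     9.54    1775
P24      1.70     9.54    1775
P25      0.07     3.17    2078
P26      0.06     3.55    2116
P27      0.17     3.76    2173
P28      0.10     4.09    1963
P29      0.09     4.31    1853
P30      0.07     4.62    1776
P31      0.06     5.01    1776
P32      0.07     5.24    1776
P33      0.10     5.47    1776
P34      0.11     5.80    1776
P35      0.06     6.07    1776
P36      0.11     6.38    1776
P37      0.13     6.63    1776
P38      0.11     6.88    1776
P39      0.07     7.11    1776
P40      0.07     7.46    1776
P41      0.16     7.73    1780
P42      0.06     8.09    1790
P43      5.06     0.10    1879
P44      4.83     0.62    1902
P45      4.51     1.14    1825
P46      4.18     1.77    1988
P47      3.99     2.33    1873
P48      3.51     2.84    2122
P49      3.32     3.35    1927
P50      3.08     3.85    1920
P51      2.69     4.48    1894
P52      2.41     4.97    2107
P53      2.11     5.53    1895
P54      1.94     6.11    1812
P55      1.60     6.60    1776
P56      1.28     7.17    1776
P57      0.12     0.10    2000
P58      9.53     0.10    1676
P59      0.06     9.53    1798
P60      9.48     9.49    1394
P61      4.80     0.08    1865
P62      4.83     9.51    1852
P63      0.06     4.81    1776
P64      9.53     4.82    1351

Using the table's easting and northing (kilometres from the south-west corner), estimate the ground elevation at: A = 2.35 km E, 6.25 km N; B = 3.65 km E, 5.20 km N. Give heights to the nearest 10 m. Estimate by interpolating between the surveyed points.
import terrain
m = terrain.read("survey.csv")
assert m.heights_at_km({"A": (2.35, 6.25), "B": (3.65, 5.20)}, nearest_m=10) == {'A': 1790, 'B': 2050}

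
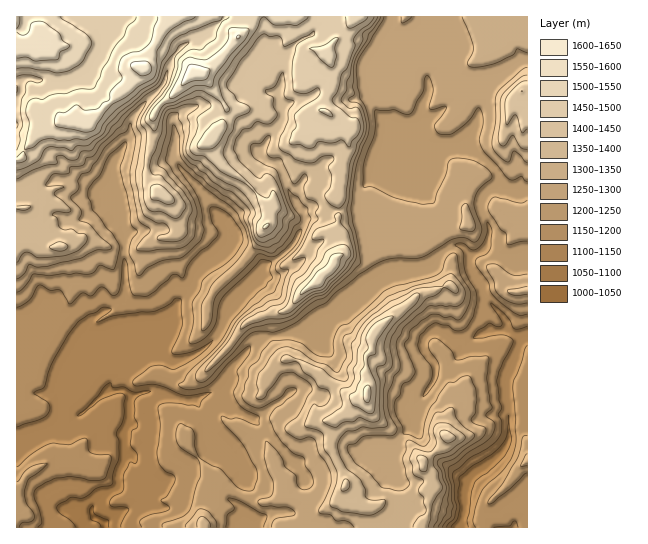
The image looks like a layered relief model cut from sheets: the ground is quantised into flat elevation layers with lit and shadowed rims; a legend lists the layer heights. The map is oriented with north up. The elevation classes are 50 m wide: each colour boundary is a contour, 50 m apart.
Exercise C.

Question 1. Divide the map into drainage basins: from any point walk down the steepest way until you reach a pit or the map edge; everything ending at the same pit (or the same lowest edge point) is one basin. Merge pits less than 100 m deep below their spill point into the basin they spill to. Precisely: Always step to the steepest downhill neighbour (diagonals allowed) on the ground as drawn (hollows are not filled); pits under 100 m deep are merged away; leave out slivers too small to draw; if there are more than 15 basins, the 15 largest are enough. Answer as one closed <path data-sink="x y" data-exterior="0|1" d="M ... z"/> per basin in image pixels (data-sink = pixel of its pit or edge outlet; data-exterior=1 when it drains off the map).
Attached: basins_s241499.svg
<path data-sink="105 525" data-exterior="0" d="M405 16l-234 0-20 34-6 16-4 3-4 8-40 39-10 7-9-3-17 1-7 6-16 6-13 16-2 8-7 4 1 367 404-1 7-12 1-16 4-12-1-12-8-8-1-6-16-20-8-4-24-20-9-20-13 0-18-12-10-4-23-18-17-4-12-17-1-16 1-12 16-5 13-17 15-9 16-17 4-9 9-2 11 6 6 2 16-8 11-3 23 0 10-5 0-4-7-12-43-35-11-3-22 1 3-24 6-24 0-17 6-7 2-12 22-12 9-44z"/><path data-sink="461 527" data-exterior="1" d="M477 16l-71 0-11 19-6 15-10 48-22 12-2 12-6 7 0 17-6 24-3 24 22-1 11 3 43 35 7 12 0 4-10 5-23 0-11 3-16 8-21-8-6 3-3 8-16 17-17 11-11 15-15 4-2 5 1 24 12 17 17 4 23 18 10 4 18 12 13 0 9 20 24 20 8 4 16 20 1 6 8 8 1 12-4 12-1 16-6 13 106-1 0-236-21 0-10-14 11-18 0-14 4-8 10-13 6-1 0-182-10-5-11 0-6 7-8 1-10-13z"/><path data-sink="17 125" data-exterior="1" d="M170 16l-136 0 1 7 9 10-4 12-2 2-22 2 0 110 7-2 2-8 13-16 16-6 7-6 17-1 9 3 10-7 40-39 4-8 4-3 6-16 5-7 5-13 8-9z"/>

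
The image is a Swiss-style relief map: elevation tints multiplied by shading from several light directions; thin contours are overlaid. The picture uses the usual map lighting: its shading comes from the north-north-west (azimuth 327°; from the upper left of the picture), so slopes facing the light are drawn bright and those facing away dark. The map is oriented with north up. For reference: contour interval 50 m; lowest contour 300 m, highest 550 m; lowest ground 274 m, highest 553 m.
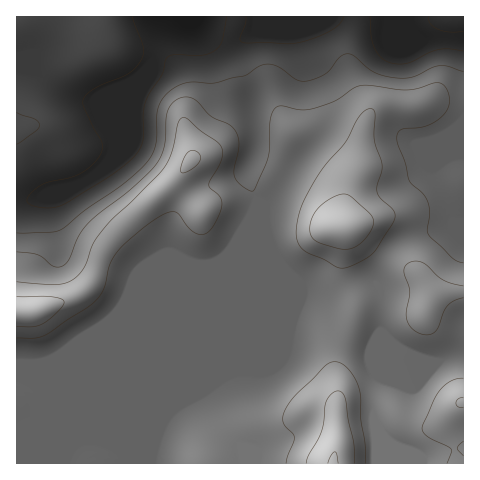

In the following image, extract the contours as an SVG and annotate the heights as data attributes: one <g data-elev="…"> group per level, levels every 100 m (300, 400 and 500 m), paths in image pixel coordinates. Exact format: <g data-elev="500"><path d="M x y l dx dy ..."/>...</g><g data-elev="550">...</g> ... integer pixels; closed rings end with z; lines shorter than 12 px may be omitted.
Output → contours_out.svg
<g data-elev="300"><path d="M463 51l-22-2-10 3-24 11-9 1-9-2-9-6-6-9-3-11-1-19"/><path d="M227 17l-5 24-7 9-12 5-29 0-8 4-4 16-12 17-4 10-3 11 0 28-4 9-7 9-24 19-46 27-15 3-17-4-3-3 1-4 10-10 10-5 21-4 11-4 11-8 9-11 2-7 0-5-18-34-1-8 3-6 9-7 35-15 11-12 2-7 0-7-11-30"/><path d="M344 17l-5 8-13 8-21 8-18 3-45-2-2-4 5-14 1-7"/><path d="M428 17l2 7 8 5 13 3 12-1"/></g><g data-elev="400"><path d="M463 263l-10-5-24-23-2-6 3-18-2-9-5-8-14-13-4-19-8-22 0-6 4-4 26-4 11-6 8-8 3-8 0-9-4-9-7-3-31 7-46-4-7 2-19 13-22 8-12 1-18-4-6 1-4 4-3 8 0 29-2 11-13 29-3 3-11-6-7-9 0-7 5-25-1-7-3-7-7-6-18-8-16-17-7-2-7 1-7 5-5 8-3 34-8 17-25 26-33 26-12 10-8 12-9 21-4 7-5 3-6 0-17-12-21-3"/></g><g data-elev="500"><path d="M355 463l-1-19-6-24-2-20-4-7-5-2-6 4-5 7-4 29-13 24-3 8"/><path d="M463 398l-4 0-3 5 2 3 5 1"/><path d="M17 327l16 0 9-3 14-11 8-11-3-3-9-2-35 0"/><path d="M339 249l11 0 10-5 9-10 5-11-2-6-3-4-18-16-7-3-11 3-13 9-7 10-3 11 1 8 4 6z"/><path d="M182 173l8-3 9-7 2-6-4-5-5-2-6 4-5 13 0 5z"/></g>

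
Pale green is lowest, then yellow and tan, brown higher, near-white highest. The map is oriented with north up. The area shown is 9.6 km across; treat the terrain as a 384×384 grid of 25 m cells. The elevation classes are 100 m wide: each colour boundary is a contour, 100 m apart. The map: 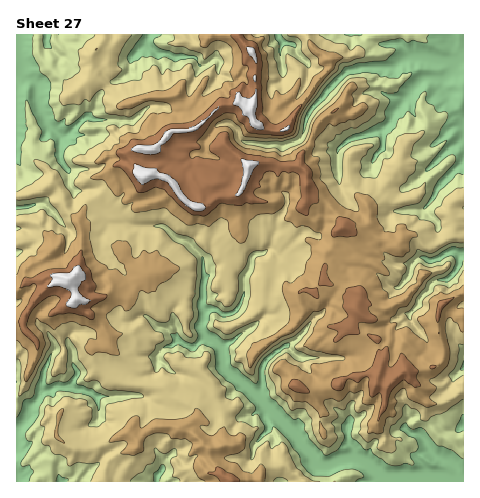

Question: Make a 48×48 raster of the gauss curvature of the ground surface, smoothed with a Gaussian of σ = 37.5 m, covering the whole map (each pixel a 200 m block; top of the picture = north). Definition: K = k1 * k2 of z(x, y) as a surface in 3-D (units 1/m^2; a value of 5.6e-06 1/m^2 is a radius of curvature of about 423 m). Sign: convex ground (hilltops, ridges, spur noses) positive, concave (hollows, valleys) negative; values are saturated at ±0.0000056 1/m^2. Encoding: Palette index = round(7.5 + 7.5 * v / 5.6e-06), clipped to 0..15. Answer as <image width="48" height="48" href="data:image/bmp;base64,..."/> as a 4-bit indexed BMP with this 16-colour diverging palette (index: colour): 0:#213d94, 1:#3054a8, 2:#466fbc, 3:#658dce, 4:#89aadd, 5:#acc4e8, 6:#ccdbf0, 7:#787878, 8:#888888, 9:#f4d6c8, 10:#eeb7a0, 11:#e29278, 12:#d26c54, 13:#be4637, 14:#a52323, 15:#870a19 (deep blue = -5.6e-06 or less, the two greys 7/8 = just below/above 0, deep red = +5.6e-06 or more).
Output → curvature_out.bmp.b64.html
<image width="48" height="48" href="data:image/bmp;base64,Qk32BAAAAAAAAHYAAAAoAAAAMAAAADAAAAABAAQAAAAAAIAEAAATCwAAEwsAABAAAAAAAAAAlD0hAKhUMAC8b0YAzo1lAN2qiQDoxKwA8NvMAHh4eACIiIgAyNb0AKC37gB4kuIAVGzSADdGvgAjI6UAGQqHAId4d3aIh3iIZ3a2nzDYlmmHm7SHeHd4d3iGiYiHeHd9iGqHhoZzlouZZmaGZ4eHd3d3d3eHiGiWR4g2pYhmh3dUh3hnxZeHiJdZaJeId5qnp4mEmoXWuHh2RnWJd3Z3h3iXl3d3eGaIZ5aId524doXvknqzHYd3p1lYiHdneHZpXDiYaJVnd3fKh4mRy2yHeGmHaHiVd4d4eGeHh4lldoglfHjZdLVYiZiLiHqZp3d3iIiId5V3dtdeRIxmqbV3eTlanXtWh5dneHd3bHh3eHZYm4VkcIWXikZWV4SCqVhneHd4l2d2iJZVhXmkr7iHdcdhlQ55l3d4h4eJhYJGf8dm9LT1aEiHTp+Iy4dmiHdZd3dpiHRMVHWIdKJoZoZ1dZaY6HZ4h3iWeHc5SK2d9liKd3iIioXLiXaUqYh4d3Zm+mX2i2qVpPKldnh4dYeGiYizlZiHiIiFZGJiOYiYcPpph3hneIeGgIjIYad4d4hvafJ5ZZh3NGh3h3fGa3V5mVZHiKdmd3loR00O142IiaipeIdZd3l1iUhciYqIl2pbmKV9x1RXiJi3d2i2Rq1Ze4GJKICZiIaIZ3dBd2d3iJJ0d6hmbApnd5epqtw4Z4d3d0hJ2oaHeHe2h2d4S5W+WbeElg1nd3d4h4h6eYd3dqdnZ5h3irWrhqd4T4WIh3iHeIiKd4qHeHh4eHeZmBCF5WhoiNlXeIiIeHeXhWh3eIiHd3doX08JWHlWmTiXd3h4eLmVd4ioeHd3iHeHYGPn8JZ4l1eIiIh3iHRnd1h2d4iIeHeFjIu1NraI5HeHiHeIWamXd4aHh3h1eHd3qGeEd5d2hmaHeHd7aXR3eIeHh3eGh3dnh2d4iGeXmZd4d3eHeHhYiIh3d3mKy2eHiniJd5eYdXd3h4eGeEdYhniGhXaHOHZ6aIcqh0uFhnh4h3h4hm95l3eJWOeFeIt3eGpnd3qDiYl3d0Z3aYeESkd6eDV2h3h3d5uIiYhpNYZ3iXmKmIh4eHiWib5nh2h3eWZ3eHiKpJ13eY6DZneHeHiJiVOnZ3dmeJdZiIeTjEd1lXend4h4edqGZXxnt3h4iJamd3iGiNaYdUd3eHd4djlZFGiYaWe7Z3mJt4h4dnd6H1r2h4hpc2eX9fV2fbh6d3l3dnaJZ4inenhwmHWIm3dlYsB3doiymXiGh4eWd0mVaHZ452lF+YlQ/zWXd4ZXhmiHl4h2Z2h2h4mGWJhdtGzKi5b4h4h1iLeHd4eIintmmIiXZ3hYVpS3hnl3k9hpd1qId4eHiHhomqeoZHeKBT1nmRh4amyWZ3d3iIl3iYd3d3ZXjFZ2rnKId3d4c6aXZ3eHh2eJZ3h0eIh4iYd5e2KId3jZf8c4x4d3eId4d4iGhph2h3L2ZX93VpR0YIZnh3h3eIh5d4ZoeFe3d/0kl4J3yadjnaWHd3h4d3d5h3iHeNdoail7eGpnqWovc2WZd4d3d3d4l3e3d4dJmFioqU+3K354eZeJdXh4d4iXh3eGeJZLeHjASkeWayKXeISIiIiHiA=="/>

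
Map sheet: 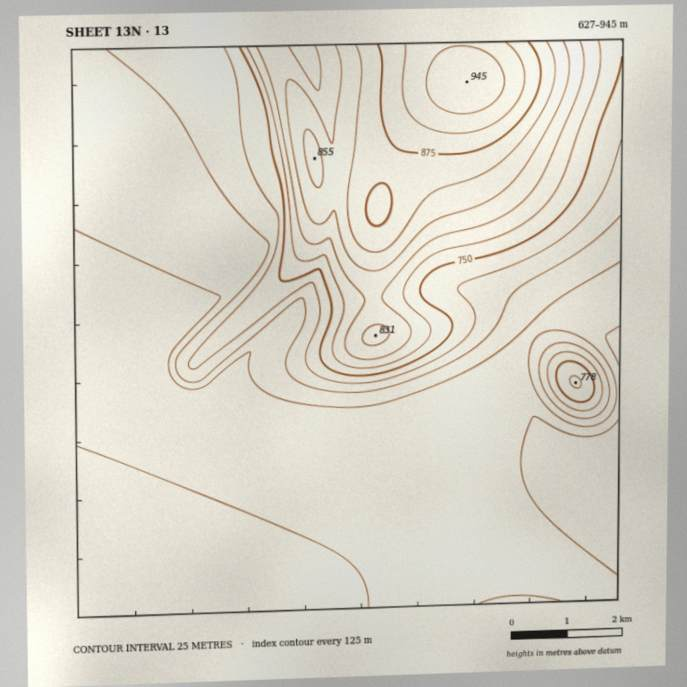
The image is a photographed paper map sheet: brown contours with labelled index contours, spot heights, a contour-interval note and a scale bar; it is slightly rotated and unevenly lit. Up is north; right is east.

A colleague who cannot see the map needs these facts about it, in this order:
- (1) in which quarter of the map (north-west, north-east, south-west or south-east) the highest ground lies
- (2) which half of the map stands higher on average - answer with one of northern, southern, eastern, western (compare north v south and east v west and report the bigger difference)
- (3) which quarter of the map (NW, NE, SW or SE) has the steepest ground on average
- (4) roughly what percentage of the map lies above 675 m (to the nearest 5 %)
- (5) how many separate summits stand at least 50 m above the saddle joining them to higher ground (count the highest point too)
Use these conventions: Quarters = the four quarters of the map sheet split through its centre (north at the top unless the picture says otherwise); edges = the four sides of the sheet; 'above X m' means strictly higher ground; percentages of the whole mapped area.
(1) The highest point lies in the north-east quarter of the map.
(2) Taken as a whole, the northern half is higher than the southern.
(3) The north-east quarter is the steepest part of the map.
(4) About 55 % of the map lies above 675 m.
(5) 2 summits rise at least 50 m above their surroundings.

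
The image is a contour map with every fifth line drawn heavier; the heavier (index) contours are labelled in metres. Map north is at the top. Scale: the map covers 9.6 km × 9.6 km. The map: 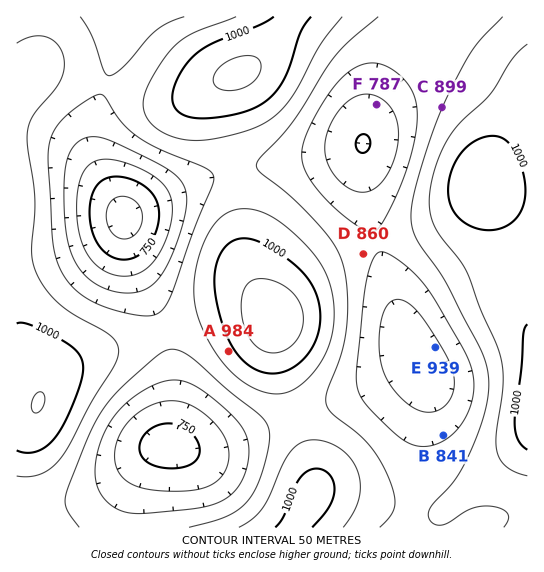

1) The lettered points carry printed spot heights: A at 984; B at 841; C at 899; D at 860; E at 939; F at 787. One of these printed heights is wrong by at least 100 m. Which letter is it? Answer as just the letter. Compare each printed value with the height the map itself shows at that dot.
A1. E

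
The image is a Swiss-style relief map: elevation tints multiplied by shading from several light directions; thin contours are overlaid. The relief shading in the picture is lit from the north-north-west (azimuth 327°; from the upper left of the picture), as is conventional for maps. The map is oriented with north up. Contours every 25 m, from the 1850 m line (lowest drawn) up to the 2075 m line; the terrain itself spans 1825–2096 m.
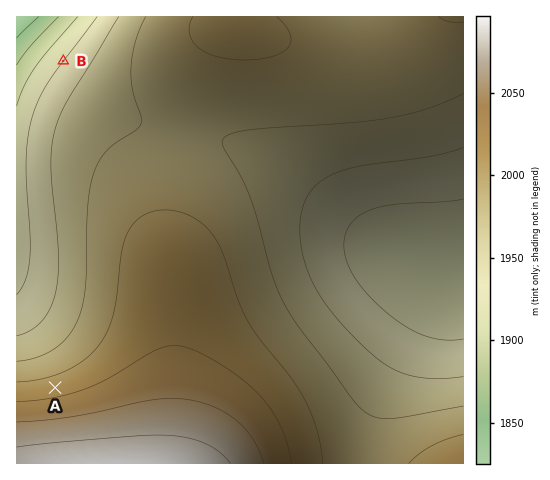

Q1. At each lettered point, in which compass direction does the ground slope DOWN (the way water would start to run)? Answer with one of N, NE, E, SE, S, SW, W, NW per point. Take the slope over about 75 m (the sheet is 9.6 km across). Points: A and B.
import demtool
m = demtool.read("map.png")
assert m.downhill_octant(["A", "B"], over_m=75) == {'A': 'N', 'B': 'NW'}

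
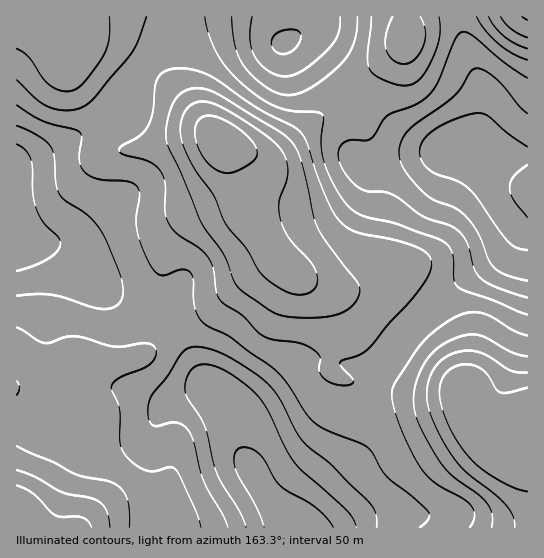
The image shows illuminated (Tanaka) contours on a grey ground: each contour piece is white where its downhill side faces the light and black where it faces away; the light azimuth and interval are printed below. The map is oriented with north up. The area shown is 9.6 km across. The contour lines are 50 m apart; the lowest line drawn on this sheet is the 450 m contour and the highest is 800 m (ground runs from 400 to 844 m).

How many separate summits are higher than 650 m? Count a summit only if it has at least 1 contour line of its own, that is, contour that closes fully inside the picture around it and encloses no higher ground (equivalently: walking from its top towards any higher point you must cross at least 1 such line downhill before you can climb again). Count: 1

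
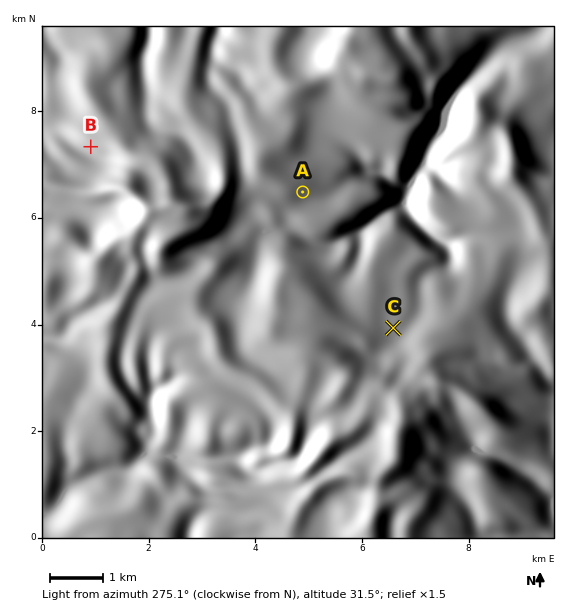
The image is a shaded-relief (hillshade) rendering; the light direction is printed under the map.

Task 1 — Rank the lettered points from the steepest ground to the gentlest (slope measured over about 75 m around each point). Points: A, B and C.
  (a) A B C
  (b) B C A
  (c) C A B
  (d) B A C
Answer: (d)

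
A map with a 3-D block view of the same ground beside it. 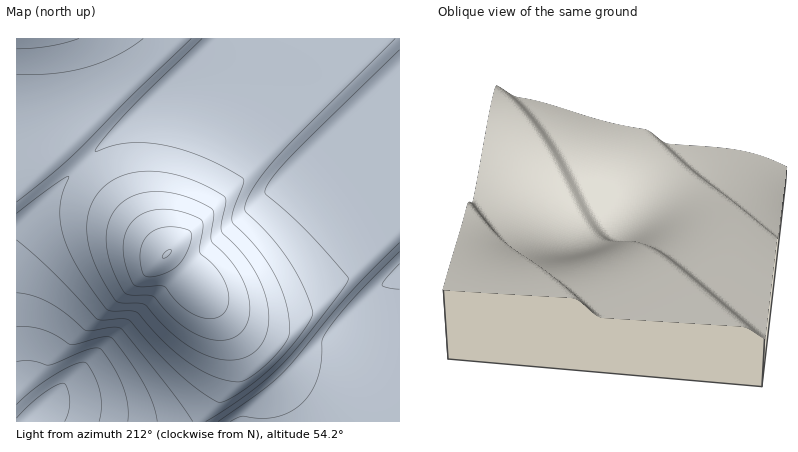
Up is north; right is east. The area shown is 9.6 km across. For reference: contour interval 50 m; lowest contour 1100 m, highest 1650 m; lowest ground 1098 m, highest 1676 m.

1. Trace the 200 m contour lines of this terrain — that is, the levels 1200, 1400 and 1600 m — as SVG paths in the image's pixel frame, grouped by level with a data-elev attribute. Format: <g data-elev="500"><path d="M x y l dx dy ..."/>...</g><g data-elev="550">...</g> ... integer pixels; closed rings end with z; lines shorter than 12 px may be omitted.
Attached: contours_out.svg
<g data-elev="1200"><path d="M208 319l-12-3-10-7-10-9-12-14-24 1-7-3-8-22-2-18 5-16 10-12 14-5 16-2 18 4 16 7 1 8-3 24 12 12 8 10 6 12 3 10-1 10-4 8-8 4z"/><path d="M79 38l-29 8-34 3"/></g><g data-elev="1400"><path d="M395 38l-113 114-22 25-12 21-3 8 0 6 25 24 19 24 15 28 9 26-3 8-9 12-23 27-24 21-24 17-8 3-4 0-24-16-30-27-34-39-6-1-22 1-6-1-42-45-38-34"/></g><g data-elev="1600"><path d="M99 422l2-16-1-16-7-18-5-8-4-2-12 3-19 11-20 14-17 15"/><path d="M400 264l-18 20 4 3 14 2"/></g>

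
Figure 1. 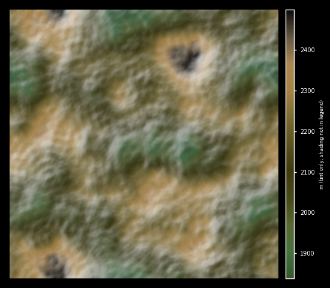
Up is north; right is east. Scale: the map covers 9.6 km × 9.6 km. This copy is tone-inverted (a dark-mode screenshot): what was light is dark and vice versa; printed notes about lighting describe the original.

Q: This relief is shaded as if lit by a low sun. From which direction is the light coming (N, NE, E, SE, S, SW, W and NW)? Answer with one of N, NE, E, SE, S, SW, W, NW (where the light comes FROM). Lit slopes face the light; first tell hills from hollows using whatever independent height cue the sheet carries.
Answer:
NW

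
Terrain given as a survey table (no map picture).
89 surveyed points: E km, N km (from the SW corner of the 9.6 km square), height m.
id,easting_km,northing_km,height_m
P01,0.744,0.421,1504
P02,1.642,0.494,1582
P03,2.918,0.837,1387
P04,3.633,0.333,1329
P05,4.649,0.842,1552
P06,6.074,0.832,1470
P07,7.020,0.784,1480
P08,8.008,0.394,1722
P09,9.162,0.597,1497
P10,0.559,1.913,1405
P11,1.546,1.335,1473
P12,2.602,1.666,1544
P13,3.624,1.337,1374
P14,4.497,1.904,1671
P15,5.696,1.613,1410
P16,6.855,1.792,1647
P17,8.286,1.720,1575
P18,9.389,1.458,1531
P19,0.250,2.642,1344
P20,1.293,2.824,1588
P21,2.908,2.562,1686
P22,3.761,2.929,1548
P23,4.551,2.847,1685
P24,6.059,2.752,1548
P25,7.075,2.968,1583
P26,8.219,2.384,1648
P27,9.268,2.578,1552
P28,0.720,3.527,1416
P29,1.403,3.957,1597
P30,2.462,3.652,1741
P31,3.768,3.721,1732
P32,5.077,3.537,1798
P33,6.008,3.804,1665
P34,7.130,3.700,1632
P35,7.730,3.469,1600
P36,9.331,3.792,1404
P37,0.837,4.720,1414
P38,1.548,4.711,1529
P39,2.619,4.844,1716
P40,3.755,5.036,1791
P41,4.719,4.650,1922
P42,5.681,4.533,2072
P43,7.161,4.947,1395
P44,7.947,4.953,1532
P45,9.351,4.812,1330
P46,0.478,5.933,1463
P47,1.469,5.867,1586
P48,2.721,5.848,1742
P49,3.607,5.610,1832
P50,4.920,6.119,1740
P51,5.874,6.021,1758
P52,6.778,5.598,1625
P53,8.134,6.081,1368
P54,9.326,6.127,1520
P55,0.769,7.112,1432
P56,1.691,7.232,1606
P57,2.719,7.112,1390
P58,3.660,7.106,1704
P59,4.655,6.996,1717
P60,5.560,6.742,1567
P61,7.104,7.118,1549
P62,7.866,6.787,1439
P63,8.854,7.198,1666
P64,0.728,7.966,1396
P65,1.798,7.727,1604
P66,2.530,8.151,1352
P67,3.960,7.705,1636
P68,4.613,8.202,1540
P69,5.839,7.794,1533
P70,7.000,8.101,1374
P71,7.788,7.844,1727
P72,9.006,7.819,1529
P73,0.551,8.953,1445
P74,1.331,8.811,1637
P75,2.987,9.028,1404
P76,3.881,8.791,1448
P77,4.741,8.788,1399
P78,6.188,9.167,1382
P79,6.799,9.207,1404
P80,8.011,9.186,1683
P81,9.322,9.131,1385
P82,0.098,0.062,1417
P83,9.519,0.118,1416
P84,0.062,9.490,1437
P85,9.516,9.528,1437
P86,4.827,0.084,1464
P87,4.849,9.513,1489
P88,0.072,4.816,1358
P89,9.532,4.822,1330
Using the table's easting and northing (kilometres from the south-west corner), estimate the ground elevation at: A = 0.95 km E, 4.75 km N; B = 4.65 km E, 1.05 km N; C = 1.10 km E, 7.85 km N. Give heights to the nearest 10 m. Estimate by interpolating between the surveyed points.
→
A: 1420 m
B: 1560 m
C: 1560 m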